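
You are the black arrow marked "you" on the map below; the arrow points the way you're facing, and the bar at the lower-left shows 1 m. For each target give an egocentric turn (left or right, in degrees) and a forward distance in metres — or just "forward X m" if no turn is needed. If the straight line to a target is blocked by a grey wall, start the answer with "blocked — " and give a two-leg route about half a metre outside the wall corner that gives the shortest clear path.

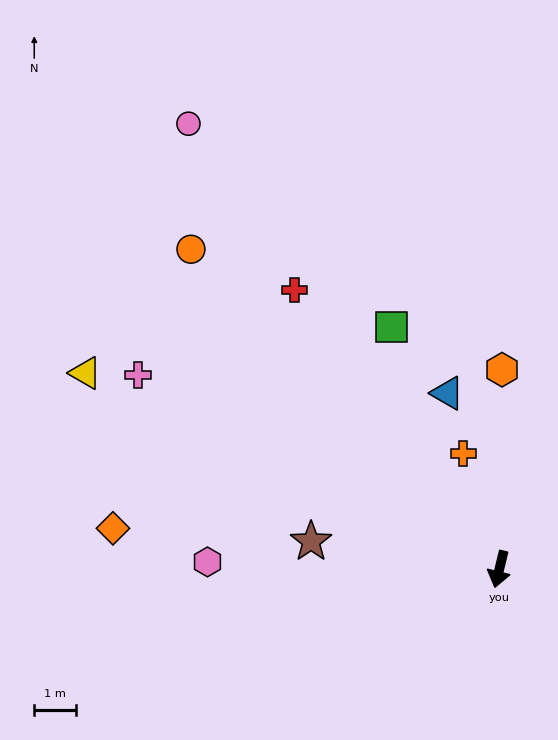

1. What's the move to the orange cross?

turn right 149°, forward 2.9 m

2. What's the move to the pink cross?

turn right 105°, forward 9.8 m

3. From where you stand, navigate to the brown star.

turn right 85°, forward 4.5 m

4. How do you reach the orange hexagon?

turn right 167°, forward 4.8 m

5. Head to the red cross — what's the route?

turn right 130°, forward 8.3 m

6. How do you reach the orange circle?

turn right 122°, forward 10.6 m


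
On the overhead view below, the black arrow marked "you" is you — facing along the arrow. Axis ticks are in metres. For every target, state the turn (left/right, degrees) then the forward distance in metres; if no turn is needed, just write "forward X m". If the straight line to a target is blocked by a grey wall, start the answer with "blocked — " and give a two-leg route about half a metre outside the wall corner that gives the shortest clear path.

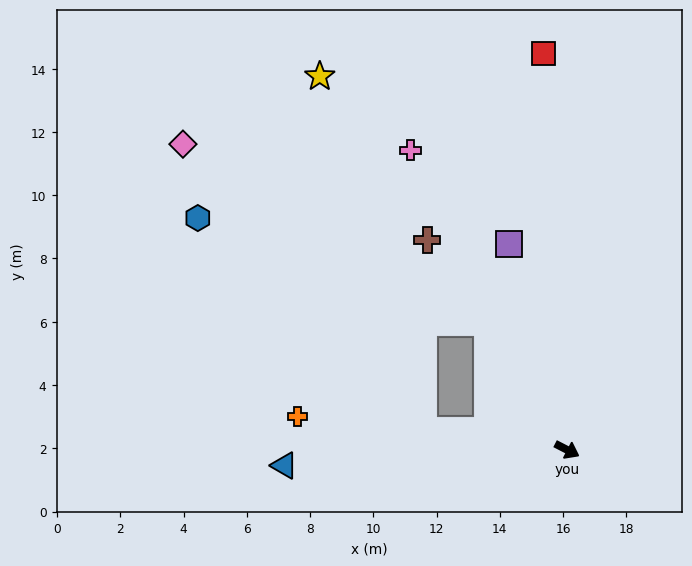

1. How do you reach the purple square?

turn left 133°, forward 6.8 m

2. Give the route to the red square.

turn left 121°, forward 12.6 m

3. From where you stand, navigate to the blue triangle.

turn right 150°, forward 9.0 m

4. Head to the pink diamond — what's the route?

blocked — turn left 150°, forward 4.7 m, then turn left 27°, forward 11.2 m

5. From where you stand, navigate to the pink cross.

turn left 145°, forward 10.7 m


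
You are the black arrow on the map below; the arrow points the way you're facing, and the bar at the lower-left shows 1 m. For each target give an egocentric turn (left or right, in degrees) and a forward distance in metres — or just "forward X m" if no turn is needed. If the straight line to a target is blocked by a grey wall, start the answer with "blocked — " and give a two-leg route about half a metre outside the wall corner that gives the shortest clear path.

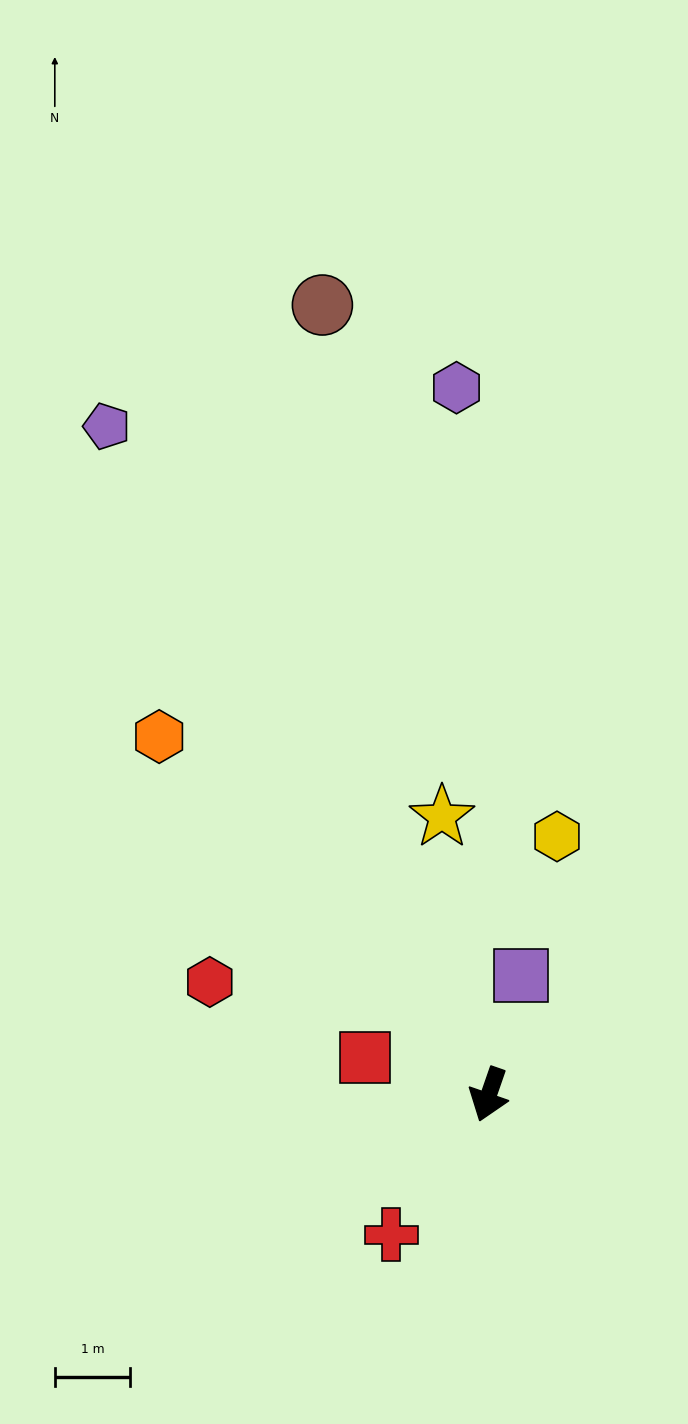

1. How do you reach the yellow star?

turn right 151°, forward 3.8 m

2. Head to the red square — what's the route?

turn right 88°, forward 1.7 m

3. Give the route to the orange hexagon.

turn right 118°, forward 6.5 m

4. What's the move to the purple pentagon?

turn right 131°, forward 10.3 m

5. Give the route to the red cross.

turn right 16°, forward 2.3 m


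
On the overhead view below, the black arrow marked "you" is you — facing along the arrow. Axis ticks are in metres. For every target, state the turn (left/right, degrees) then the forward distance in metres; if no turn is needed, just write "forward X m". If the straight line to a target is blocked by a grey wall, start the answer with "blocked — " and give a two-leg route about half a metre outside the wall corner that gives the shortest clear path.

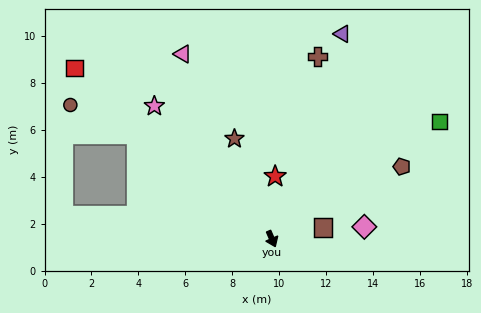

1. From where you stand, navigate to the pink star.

turn right 162°, forward 7.6 m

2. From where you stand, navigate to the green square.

turn left 102°, forward 8.7 m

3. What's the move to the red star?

turn left 154°, forward 2.7 m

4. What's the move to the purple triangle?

turn left 138°, forward 9.2 m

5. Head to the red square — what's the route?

turn right 154°, forward 11.1 m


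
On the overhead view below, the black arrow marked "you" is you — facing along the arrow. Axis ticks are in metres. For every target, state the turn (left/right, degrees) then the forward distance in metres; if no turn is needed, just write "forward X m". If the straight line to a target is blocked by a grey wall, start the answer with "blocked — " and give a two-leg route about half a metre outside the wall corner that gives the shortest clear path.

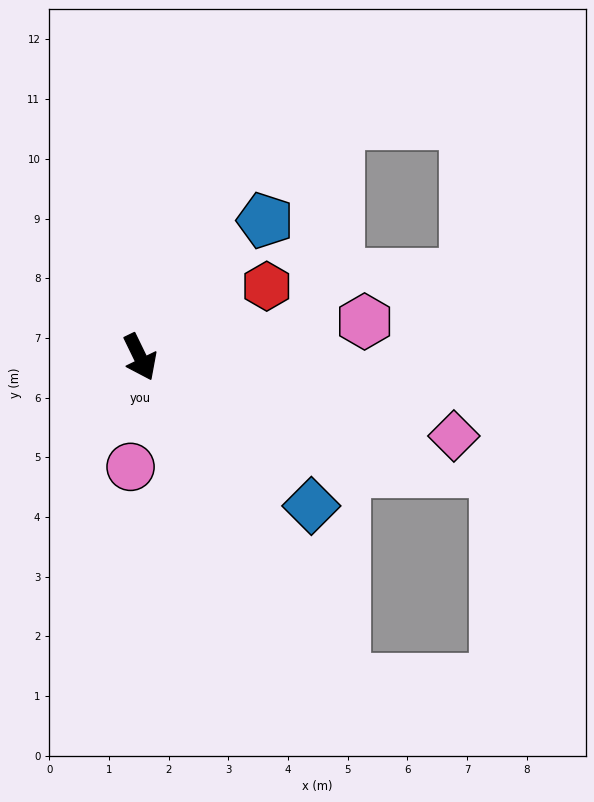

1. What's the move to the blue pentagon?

turn left 112°, forward 3.1 m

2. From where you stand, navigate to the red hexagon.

turn left 93°, forward 2.4 m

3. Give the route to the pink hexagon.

turn left 73°, forward 3.8 m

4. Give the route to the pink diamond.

turn left 50°, forward 5.4 m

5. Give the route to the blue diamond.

turn left 23°, forward 3.8 m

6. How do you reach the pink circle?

turn right 31°, forward 1.8 m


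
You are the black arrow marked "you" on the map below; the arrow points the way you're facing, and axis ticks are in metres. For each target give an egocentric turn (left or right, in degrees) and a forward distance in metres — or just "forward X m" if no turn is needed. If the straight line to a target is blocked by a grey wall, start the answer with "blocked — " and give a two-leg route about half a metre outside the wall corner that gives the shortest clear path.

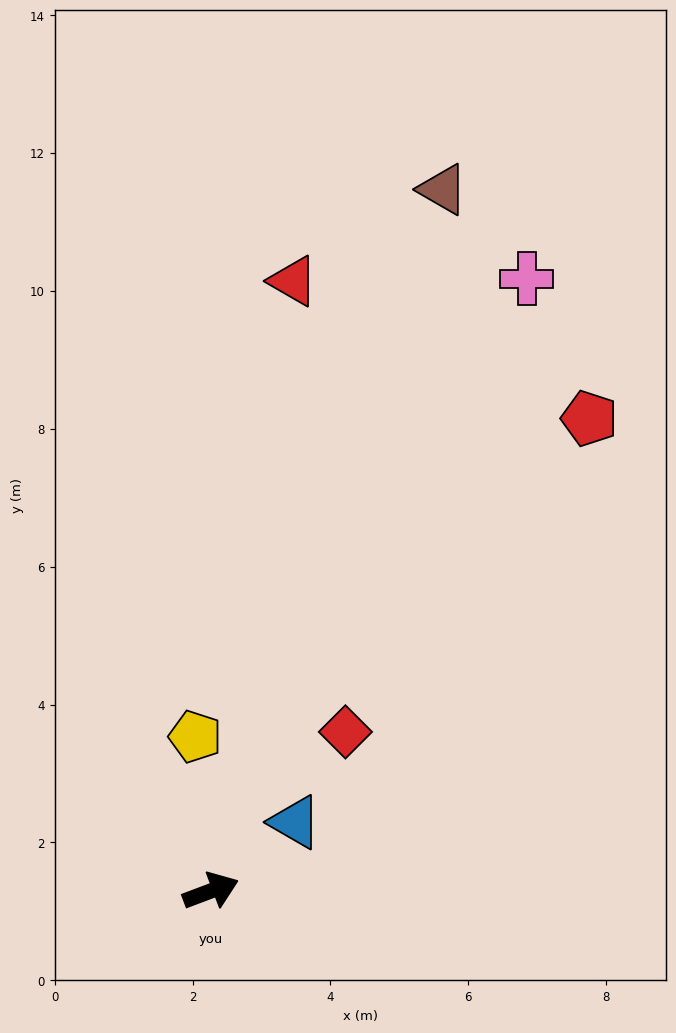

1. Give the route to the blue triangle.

turn left 19°, forward 1.6 m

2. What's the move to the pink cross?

turn left 42°, forward 10.0 m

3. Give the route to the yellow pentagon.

turn left 75°, forward 2.3 m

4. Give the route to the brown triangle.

turn left 51°, forward 10.7 m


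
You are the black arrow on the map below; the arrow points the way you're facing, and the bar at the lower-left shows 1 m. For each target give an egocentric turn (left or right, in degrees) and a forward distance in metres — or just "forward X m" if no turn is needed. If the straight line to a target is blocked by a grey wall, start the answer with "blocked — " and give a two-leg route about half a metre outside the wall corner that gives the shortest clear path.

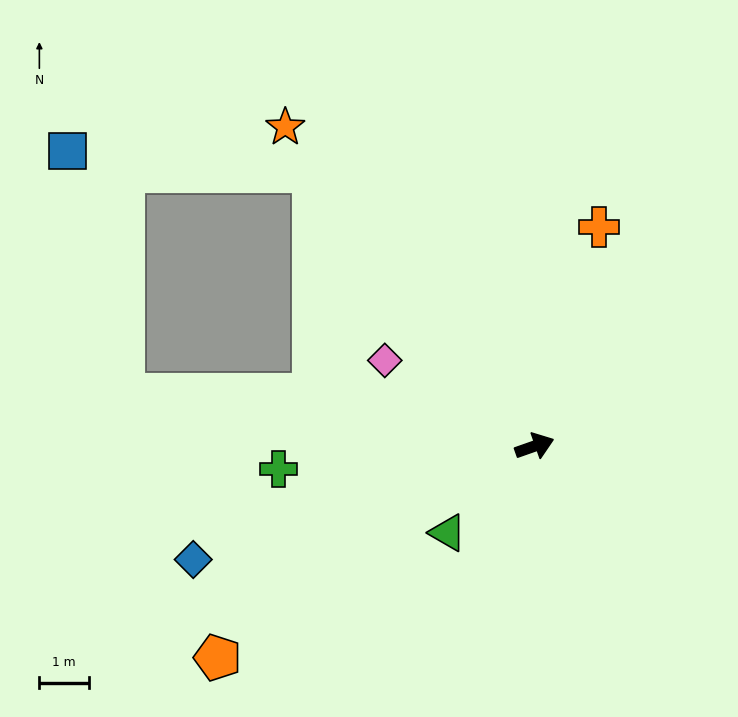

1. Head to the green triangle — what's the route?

turn right 154°, forward 2.5 m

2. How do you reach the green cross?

turn left 166°, forward 5.2 m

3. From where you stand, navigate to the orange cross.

turn left 54°, forward 4.6 m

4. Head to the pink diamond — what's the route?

turn left 131°, forward 3.5 m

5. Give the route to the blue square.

blocked — turn left 110°, forward 7.1 m, then turn left 46°, forward 5.0 m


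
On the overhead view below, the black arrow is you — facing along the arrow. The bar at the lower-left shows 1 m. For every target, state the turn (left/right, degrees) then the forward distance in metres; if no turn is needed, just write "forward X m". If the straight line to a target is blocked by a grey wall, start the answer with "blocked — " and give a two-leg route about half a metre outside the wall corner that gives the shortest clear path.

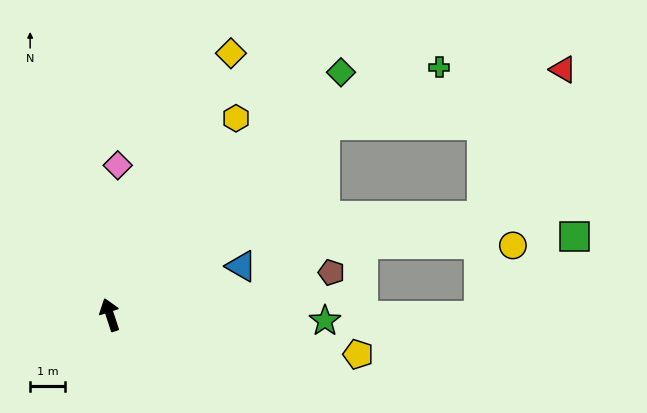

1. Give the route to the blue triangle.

turn right 88°, forward 4.0 m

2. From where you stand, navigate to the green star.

turn right 110°, forward 6.1 m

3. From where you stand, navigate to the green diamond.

turn right 62°, forward 9.5 m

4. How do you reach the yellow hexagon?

turn right 51°, forward 6.6 m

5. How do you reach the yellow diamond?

turn right 43°, forward 8.2 m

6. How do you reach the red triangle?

blocked — turn right 67°, forward 8.2 m, then turn right 28°, forward 6.9 m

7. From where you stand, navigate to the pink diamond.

turn right 21°, forward 4.3 m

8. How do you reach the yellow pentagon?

turn right 117°, forward 7.1 m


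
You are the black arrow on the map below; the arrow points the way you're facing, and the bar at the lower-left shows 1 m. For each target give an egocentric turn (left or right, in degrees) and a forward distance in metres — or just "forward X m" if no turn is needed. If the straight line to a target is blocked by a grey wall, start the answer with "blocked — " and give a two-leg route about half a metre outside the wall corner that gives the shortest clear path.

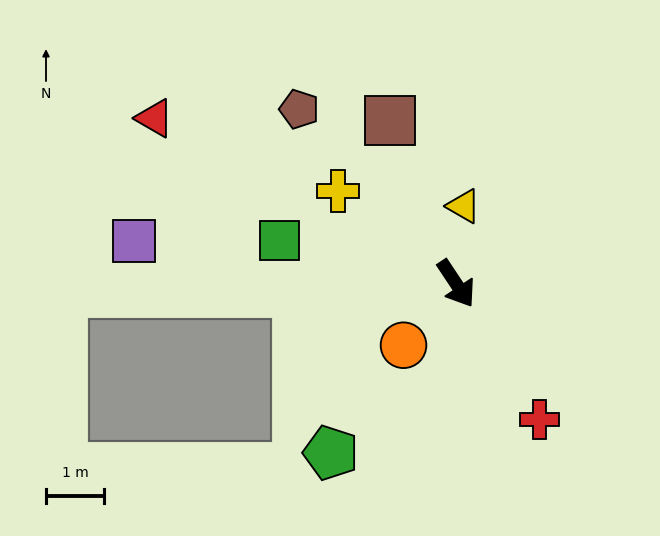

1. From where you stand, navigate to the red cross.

turn right 2°, forward 2.7 m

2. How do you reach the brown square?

turn left 168°, forward 3.0 m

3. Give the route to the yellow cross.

turn right 162°, forward 2.6 m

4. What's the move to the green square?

turn right 137°, forward 3.1 m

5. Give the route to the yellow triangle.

turn left 141°, forward 1.3 m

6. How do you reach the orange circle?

turn right 74°, forward 1.4 m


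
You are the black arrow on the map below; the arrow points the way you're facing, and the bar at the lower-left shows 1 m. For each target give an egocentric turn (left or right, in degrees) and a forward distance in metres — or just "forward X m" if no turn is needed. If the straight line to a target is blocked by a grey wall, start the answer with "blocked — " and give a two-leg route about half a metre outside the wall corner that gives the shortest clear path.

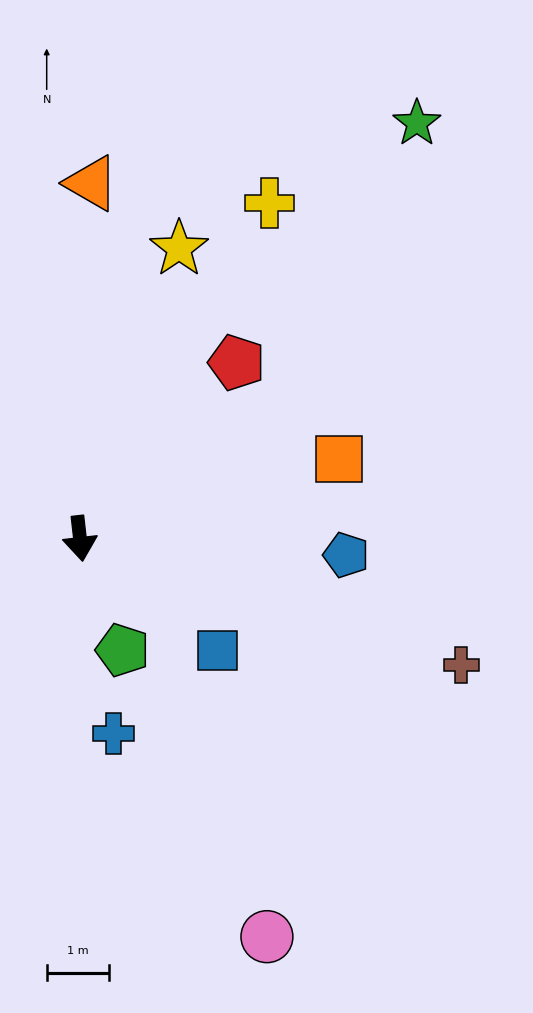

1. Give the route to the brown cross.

turn left 65°, forward 6.4 m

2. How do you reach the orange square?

turn left 101°, forward 4.3 m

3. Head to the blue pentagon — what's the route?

turn left 80°, forward 4.2 m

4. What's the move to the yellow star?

turn left 155°, forward 4.9 m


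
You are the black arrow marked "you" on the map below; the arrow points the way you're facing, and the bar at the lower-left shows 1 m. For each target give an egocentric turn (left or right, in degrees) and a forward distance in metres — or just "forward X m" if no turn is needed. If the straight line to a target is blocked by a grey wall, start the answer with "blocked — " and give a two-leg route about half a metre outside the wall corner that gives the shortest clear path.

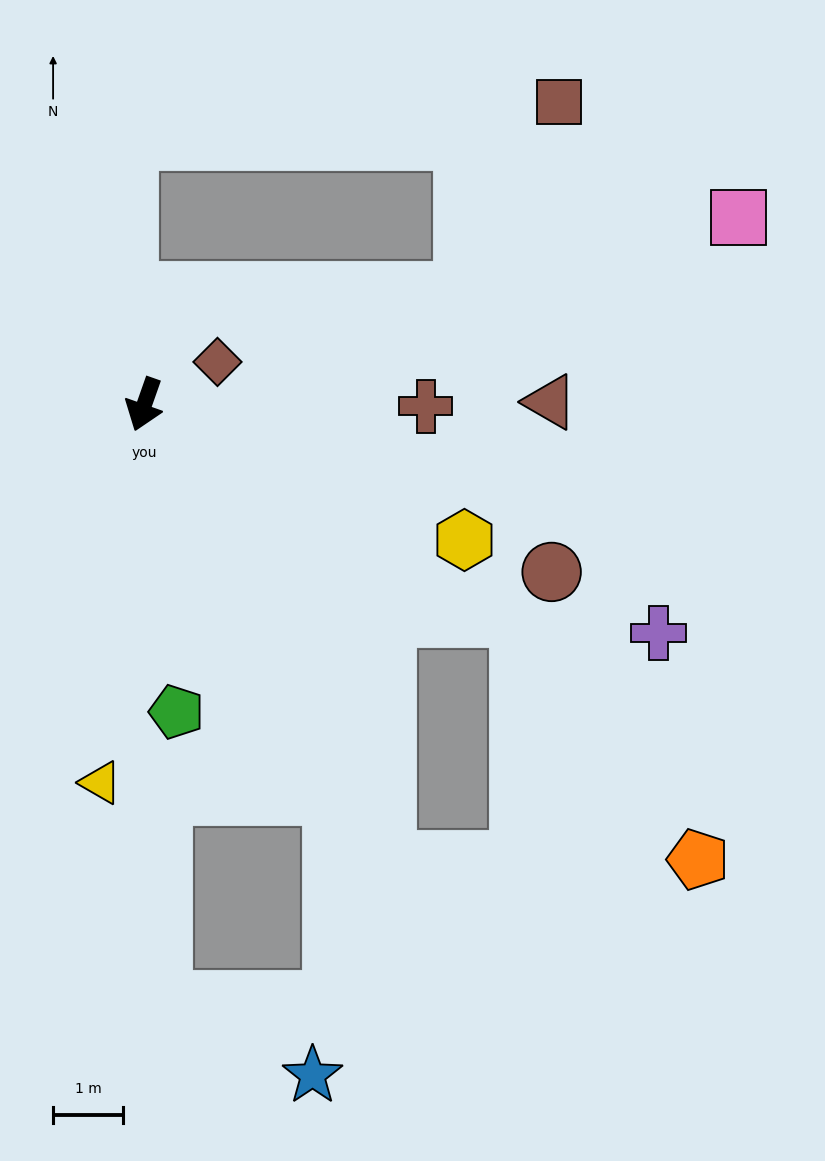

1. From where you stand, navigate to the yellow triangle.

turn left 13°, forward 5.4 m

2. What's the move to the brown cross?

turn left 109°, forward 4.0 m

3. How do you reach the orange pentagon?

blocked — turn left 47°, forward 7.4 m, then turn left 63°, forward 4.5 m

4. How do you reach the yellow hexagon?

turn left 86°, forward 5.0 m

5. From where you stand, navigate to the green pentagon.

turn left 25°, forward 4.4 m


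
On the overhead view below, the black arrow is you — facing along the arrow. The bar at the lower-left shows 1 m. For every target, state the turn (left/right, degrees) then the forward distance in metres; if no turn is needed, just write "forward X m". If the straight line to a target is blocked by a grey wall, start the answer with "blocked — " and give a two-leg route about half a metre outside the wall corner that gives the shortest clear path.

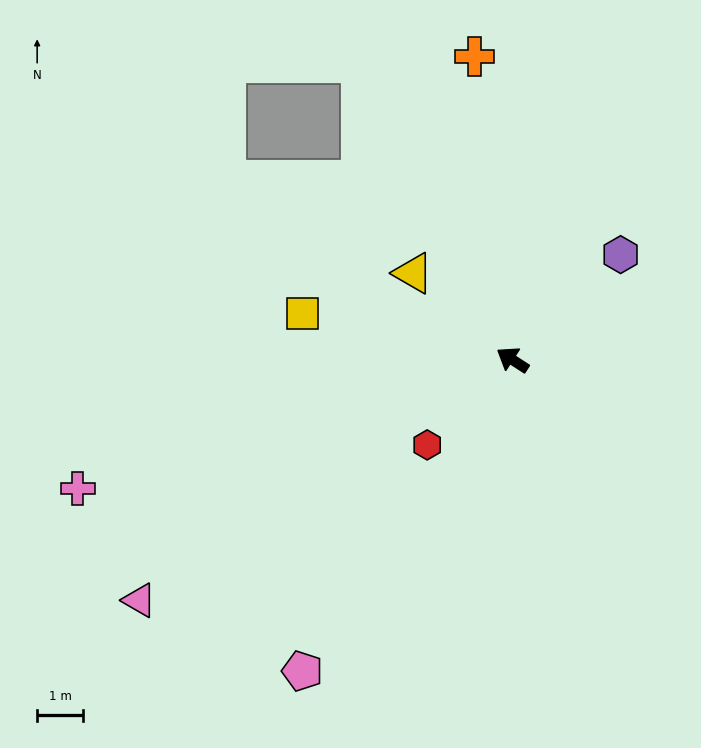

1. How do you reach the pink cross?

turn left 49°, forward 9.8 m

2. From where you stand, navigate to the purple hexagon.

turn right 103°, forward 3.3 m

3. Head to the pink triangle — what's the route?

turn left 66°, forward 9.6 m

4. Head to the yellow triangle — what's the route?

turn right 8°, forward 2.9 m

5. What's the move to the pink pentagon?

turn left 89°, forward 8.1 m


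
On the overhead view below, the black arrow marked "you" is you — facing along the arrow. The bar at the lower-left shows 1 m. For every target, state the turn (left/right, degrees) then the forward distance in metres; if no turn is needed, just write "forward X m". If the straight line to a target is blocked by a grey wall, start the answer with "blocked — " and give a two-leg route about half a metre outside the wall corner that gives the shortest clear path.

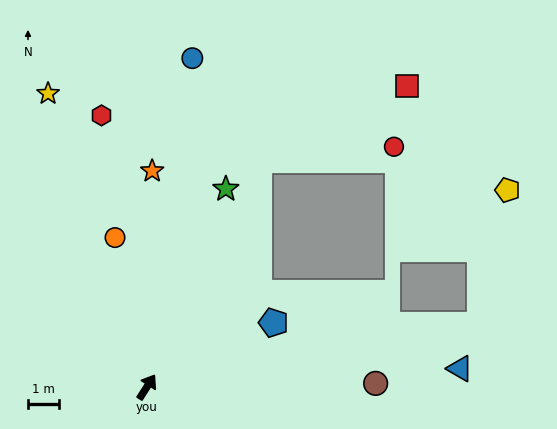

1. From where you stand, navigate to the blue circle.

turn left 25°, forward 10.8 m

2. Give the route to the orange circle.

turn left 45°, forward 5.0 m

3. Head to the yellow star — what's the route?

turn left 51°, forward 10.1 m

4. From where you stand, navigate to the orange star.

turn left 31°, forward 7.0 m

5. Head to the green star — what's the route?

turn left 11°, forward 6.9 m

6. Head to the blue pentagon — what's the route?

turn right 30°, forward 4.6 m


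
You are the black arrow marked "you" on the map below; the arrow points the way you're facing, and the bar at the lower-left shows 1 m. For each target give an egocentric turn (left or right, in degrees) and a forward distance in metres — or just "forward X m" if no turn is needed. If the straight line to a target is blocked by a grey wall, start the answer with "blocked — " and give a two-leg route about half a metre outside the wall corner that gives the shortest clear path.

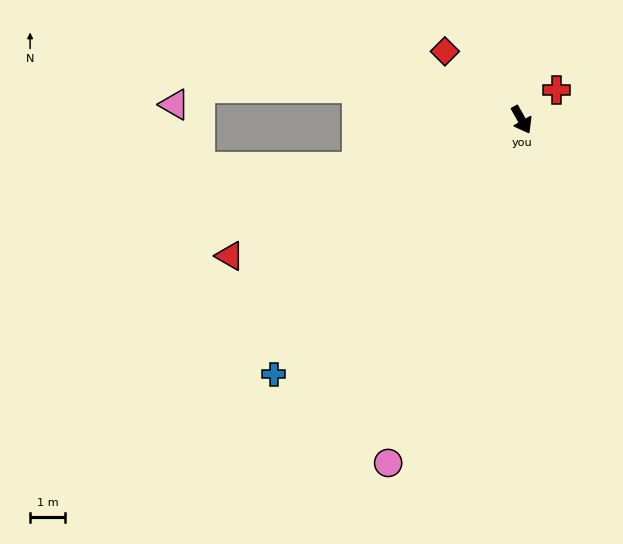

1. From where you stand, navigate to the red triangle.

turn right 94°, forward 9.2 m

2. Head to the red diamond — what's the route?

turn right 161°, forward 2.9 m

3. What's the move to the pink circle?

turn right 51°, forward 10.5 m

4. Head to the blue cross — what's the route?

turn right 74°, forward 10.1 m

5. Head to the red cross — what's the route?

turn left 101°, forward 1.3 m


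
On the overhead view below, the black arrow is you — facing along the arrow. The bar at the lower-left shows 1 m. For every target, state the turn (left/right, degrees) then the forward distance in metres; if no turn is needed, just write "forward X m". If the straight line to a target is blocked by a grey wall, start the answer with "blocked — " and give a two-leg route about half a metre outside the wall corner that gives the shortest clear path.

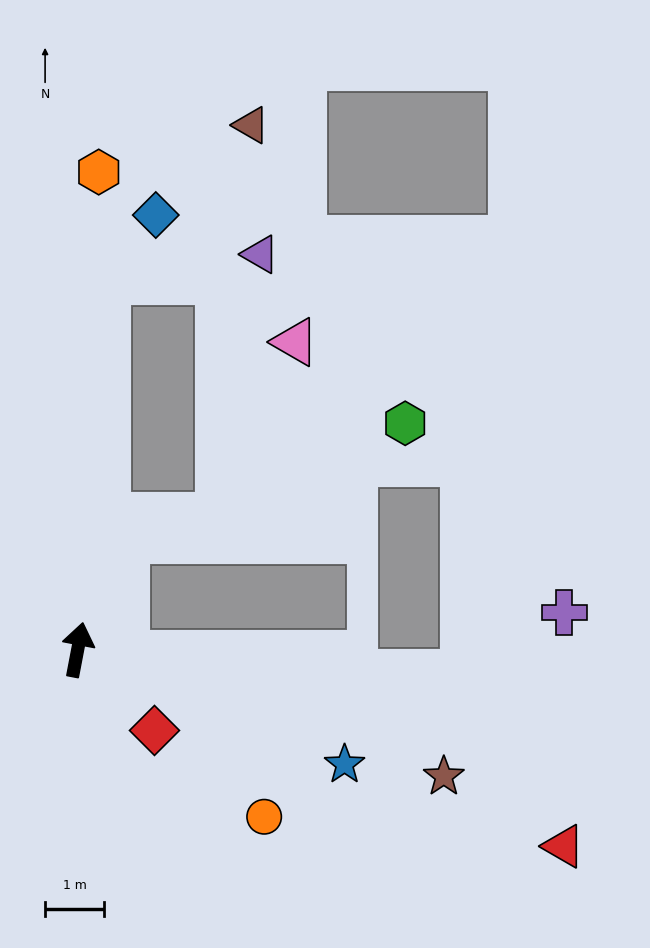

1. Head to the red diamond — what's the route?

turn right 126°, forward 1.9 m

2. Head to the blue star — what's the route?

turn right 102°, forward 4.9 m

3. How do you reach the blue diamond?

blocked — turn left 7°, forward 6.3 m, then turn right 34°, forward 1.4 m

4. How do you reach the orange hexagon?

turn left 8°, forward 8.1 m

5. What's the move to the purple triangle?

blocked — turn left 7°, forward 6.3 m, then turn right 77°, forward 2.7 m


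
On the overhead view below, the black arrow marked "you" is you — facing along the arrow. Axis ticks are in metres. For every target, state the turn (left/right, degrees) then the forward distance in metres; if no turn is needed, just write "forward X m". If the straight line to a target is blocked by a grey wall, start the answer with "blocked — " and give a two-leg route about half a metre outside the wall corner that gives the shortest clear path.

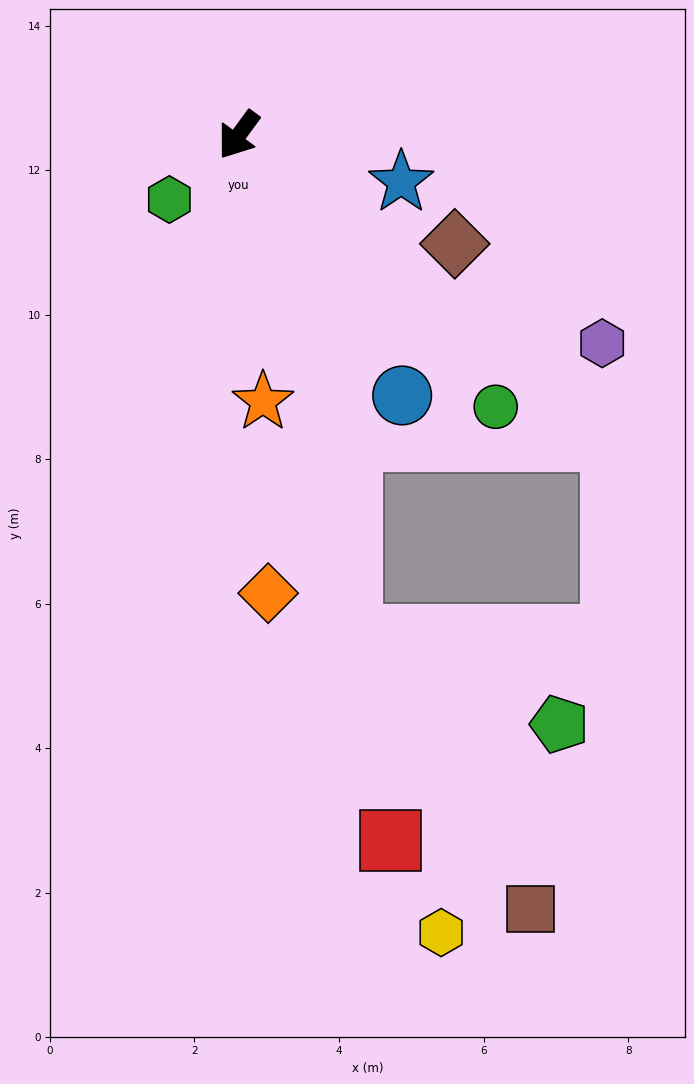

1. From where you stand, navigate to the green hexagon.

turn right 11°, forward 1.3 m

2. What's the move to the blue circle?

turn left 68°, forward 4.3 m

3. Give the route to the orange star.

turn left 41°, forward 3.7 m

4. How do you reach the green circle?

turn left 80°, forward 5.2 m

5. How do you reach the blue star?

turn left 110°, forward 2.3 m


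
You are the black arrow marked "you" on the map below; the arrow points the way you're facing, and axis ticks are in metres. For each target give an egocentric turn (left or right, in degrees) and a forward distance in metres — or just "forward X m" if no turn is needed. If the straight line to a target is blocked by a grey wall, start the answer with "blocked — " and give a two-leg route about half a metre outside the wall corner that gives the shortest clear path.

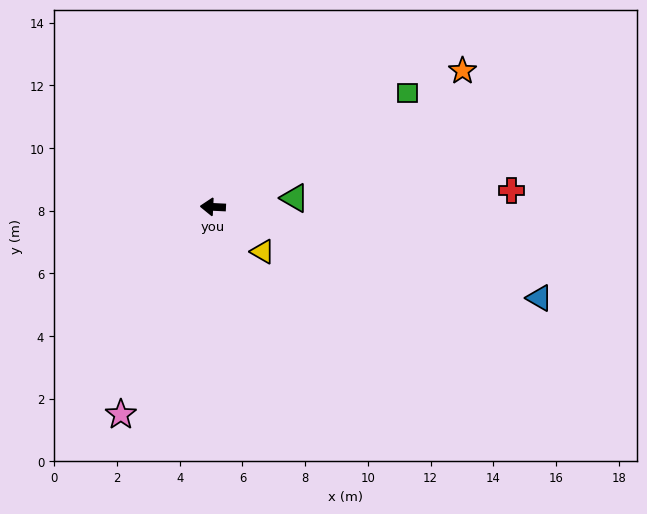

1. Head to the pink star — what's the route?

turn left 69°, forward 7.2 m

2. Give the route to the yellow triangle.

turn left 141°, forward 2.1 m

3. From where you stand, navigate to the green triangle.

turn right 171°, forward 2.6 m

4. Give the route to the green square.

turn right 147°, forward 7.2 m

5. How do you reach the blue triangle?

turn left 167°, forward 10.8 m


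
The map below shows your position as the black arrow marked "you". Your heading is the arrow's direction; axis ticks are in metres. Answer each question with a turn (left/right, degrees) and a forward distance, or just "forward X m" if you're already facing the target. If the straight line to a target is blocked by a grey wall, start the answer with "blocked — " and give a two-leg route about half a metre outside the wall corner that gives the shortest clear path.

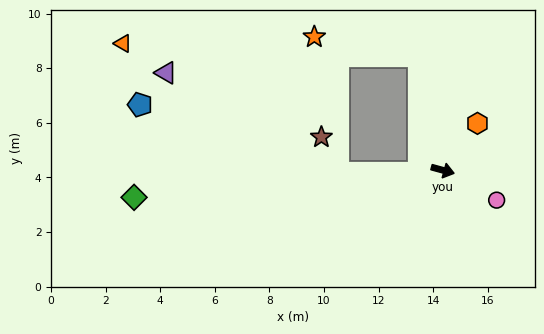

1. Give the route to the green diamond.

turn right 160°, forward 11.3 m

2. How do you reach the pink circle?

turn right 14°, forward 2.3 m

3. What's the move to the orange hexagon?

turn left 69°, forward 2.1 m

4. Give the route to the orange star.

blocked — turn left 117°, forward 4.3 m, then turn left 68°, forward 3.9 m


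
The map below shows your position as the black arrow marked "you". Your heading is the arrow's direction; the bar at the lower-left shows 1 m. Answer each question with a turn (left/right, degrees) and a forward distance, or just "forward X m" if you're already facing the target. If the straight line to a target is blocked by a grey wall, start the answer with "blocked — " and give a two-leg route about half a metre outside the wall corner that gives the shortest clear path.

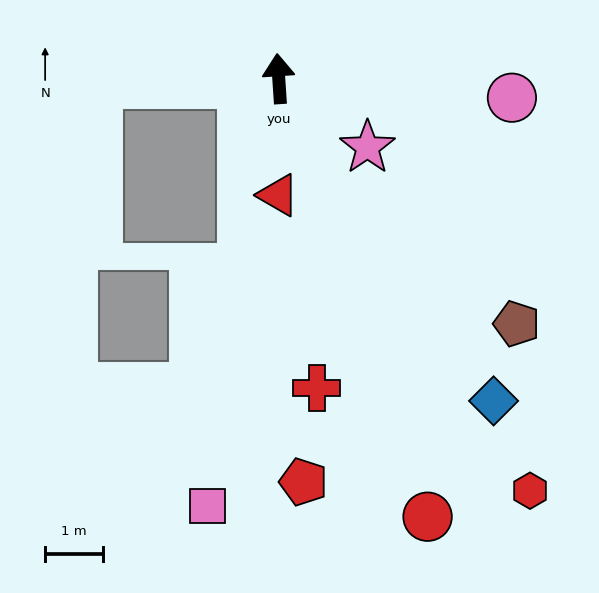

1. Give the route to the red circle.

turn right 165°, forward 8.1 m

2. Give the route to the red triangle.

turn left 176°, forward 2.0 m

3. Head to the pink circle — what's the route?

turn right 99°, forward 4.1 m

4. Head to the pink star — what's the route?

turn right 132°, forward 2.0 m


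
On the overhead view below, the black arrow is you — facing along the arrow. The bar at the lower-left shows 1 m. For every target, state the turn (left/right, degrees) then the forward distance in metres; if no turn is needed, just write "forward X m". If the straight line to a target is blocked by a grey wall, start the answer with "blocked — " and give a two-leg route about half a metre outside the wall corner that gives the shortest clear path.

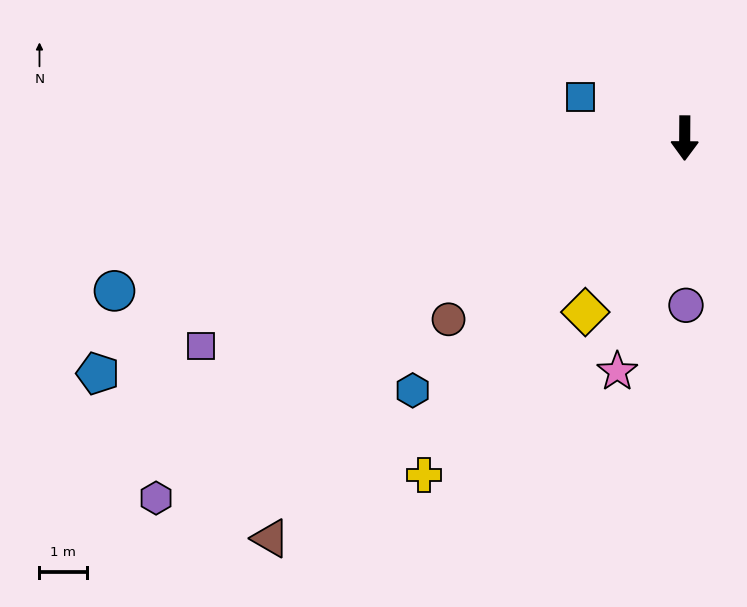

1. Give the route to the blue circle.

turn right 75°, forward 12.3 m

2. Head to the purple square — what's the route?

turn right 66°, forward 11.0 m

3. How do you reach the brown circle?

turn right 52°, forward 6.2 m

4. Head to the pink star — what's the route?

turn right 16°, forward 5.1 m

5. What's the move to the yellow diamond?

turn right 29°, forward 4.2 m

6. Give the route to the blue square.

turn right 111°, forward 2.3 m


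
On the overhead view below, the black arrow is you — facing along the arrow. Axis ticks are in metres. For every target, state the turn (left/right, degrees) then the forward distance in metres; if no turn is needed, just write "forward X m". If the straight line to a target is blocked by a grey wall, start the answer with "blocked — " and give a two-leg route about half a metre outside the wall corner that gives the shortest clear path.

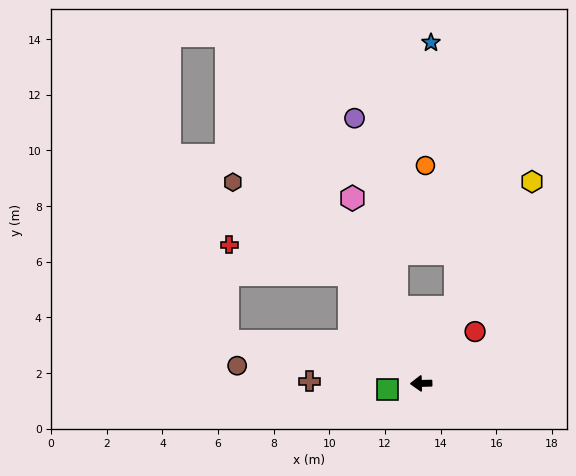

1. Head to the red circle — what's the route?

turn right 137°, forward 2.7 m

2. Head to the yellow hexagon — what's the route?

turn right 120°, forward 8.3 m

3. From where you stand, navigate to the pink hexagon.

turn right 71°, forward 7.1 m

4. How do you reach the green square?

turn left 9°, forward 1.2 m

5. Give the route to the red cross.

blocked — turn right 58°, forward 4.7 m, then turn left 43°, forward 4.5 m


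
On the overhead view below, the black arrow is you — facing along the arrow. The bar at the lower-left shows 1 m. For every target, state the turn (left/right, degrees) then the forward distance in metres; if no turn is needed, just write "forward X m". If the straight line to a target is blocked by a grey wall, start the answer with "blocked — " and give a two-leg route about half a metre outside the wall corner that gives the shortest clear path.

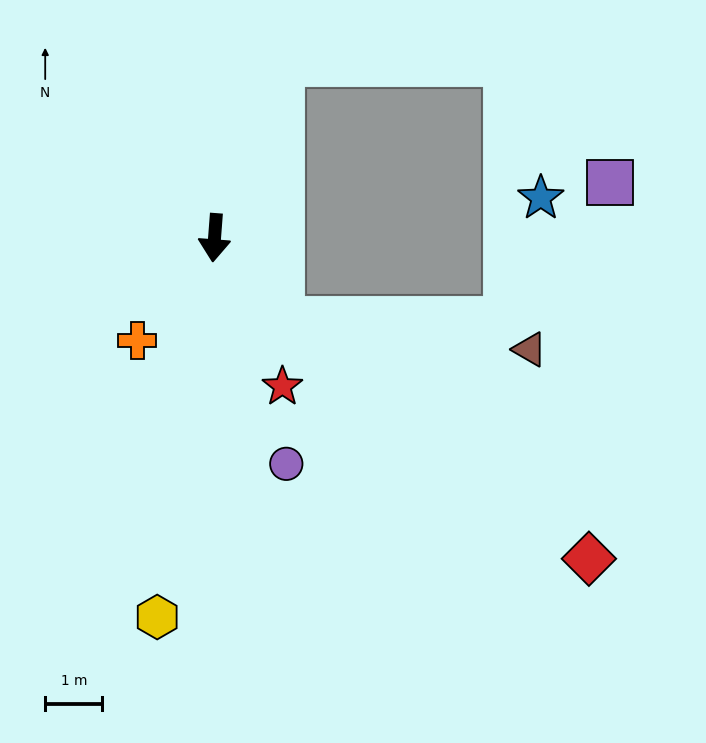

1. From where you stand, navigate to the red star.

turn left 29°, forward 2.9 m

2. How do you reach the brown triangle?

blocked — turn left 43°, forward 1.9 m, then turn left 45°, forward 4.4 m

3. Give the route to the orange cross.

turn right 33°, forward 2.2 m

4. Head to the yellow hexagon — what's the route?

turn right 4°, forward 6.7 m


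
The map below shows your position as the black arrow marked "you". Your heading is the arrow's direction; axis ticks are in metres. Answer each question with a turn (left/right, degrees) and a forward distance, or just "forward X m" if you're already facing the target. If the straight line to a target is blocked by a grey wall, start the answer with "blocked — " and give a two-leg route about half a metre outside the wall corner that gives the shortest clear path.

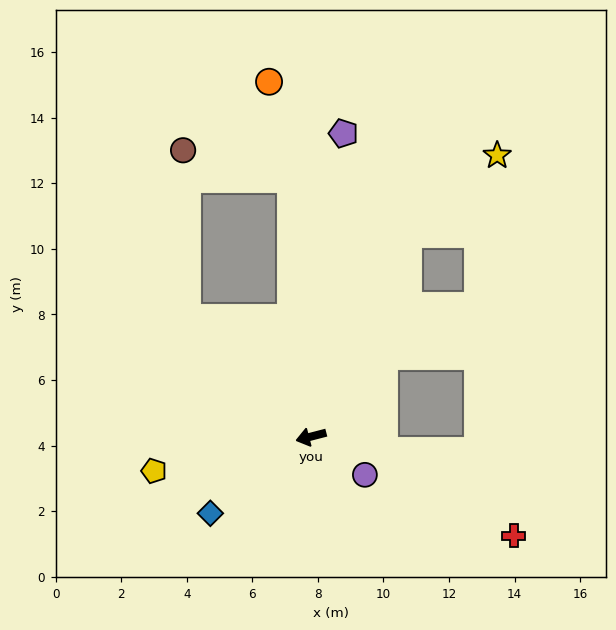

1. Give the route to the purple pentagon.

turn right 111°, forward 9.3 m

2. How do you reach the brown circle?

blocked — turn right 58°, forward 5.2 m, then turn right 45°, forward 5.1 m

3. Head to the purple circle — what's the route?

turn left 130°, forward 2.0 m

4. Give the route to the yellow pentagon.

turn right 2°, forward 4.9 m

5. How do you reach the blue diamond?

turn left 23°, forward 3.9 m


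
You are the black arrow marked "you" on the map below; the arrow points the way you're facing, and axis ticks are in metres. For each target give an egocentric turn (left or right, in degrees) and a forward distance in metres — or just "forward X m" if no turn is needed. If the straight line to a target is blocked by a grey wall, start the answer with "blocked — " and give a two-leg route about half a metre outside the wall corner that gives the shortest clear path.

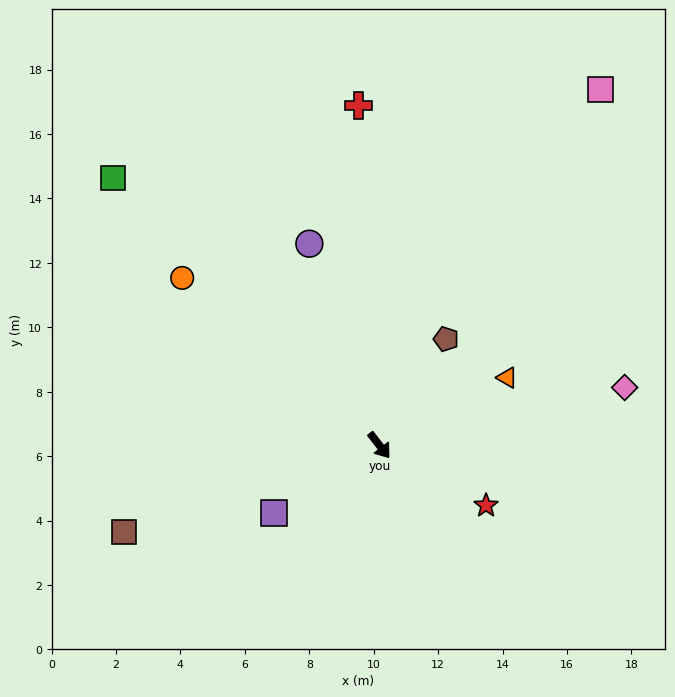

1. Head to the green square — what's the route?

turn right 173°, forward 11.7 m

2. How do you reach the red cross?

turn left 146°, forward 10.6 m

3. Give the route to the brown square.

turn right 109°, forward 8.4 m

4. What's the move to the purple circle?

turn left 161°, forward 6.6 m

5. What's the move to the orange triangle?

turn left 80°, forward 4.5 m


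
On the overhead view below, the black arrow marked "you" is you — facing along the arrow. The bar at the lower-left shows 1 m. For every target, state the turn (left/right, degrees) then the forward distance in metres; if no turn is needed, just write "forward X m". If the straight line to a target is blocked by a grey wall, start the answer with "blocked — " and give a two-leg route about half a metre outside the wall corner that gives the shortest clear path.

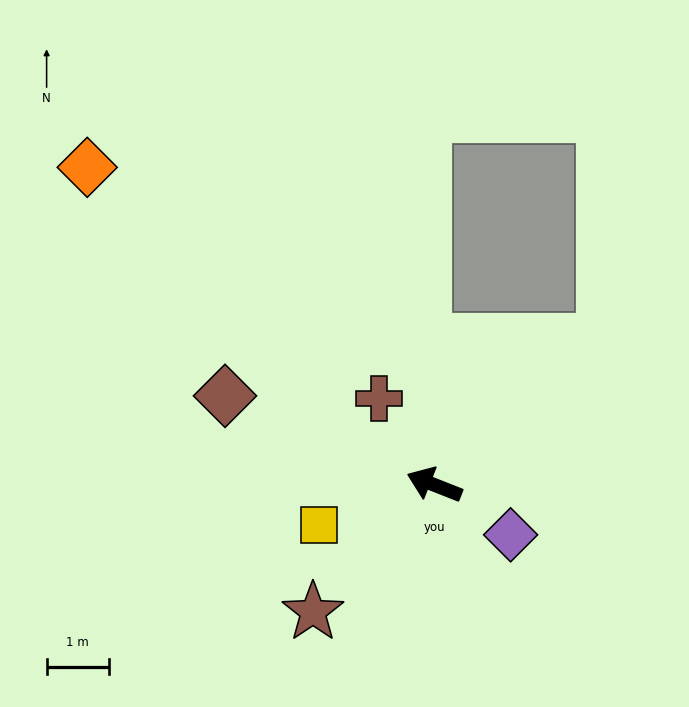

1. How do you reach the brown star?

turn left 68°, forward 2.8 m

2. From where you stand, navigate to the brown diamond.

forward 3.7 m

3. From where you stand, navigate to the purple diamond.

turn left 168°, forward 1.5 m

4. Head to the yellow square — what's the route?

turn left 41°, forward 2.0 m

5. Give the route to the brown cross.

turn right 36°, forward 1.7 m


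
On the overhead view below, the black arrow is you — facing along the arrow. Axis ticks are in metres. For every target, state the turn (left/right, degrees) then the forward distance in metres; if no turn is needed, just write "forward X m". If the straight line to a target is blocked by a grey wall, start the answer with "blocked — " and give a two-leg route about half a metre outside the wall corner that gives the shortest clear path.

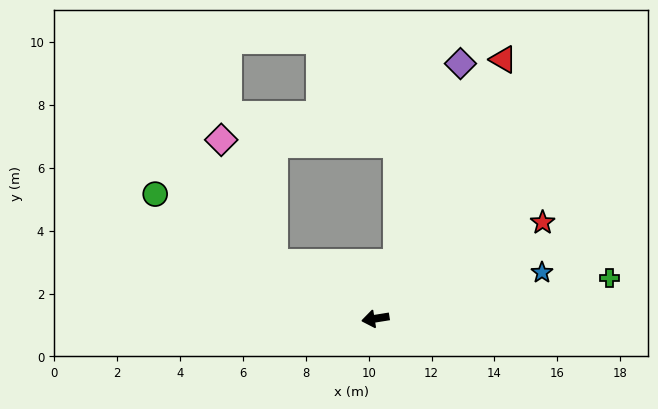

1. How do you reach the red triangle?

turn right 125°, forward 9.2 m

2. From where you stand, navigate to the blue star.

turn right 174°, forward 5.5 m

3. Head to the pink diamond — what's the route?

blocked — turn right 38°, forward 3.7 m, then turn right 37°, forward 4.3 m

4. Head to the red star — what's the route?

turn right 159°, forward 6.1 m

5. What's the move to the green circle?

turn right 39°, forward 8.0 m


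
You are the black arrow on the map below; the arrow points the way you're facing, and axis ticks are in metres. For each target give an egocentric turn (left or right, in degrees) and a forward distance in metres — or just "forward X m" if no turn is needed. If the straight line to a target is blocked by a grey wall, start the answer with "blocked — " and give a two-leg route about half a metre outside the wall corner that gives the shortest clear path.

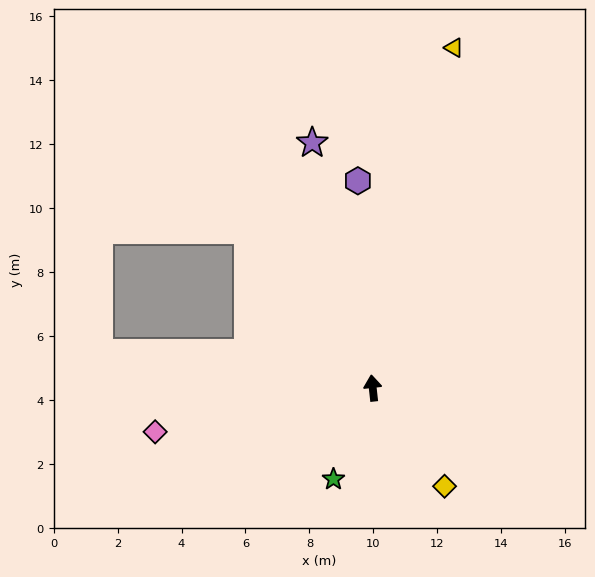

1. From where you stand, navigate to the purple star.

turn left 8°, forward 7.9 m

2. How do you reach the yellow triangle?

turn right 20°, forward 10.9 m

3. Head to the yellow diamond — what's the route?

turn right 150°, forward 3.8 m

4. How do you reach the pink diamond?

turn left 95°, forward 6.9 m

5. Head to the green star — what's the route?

turn left 150°, forward 3.1 m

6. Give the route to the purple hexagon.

turn right 2°, forward 6.5 m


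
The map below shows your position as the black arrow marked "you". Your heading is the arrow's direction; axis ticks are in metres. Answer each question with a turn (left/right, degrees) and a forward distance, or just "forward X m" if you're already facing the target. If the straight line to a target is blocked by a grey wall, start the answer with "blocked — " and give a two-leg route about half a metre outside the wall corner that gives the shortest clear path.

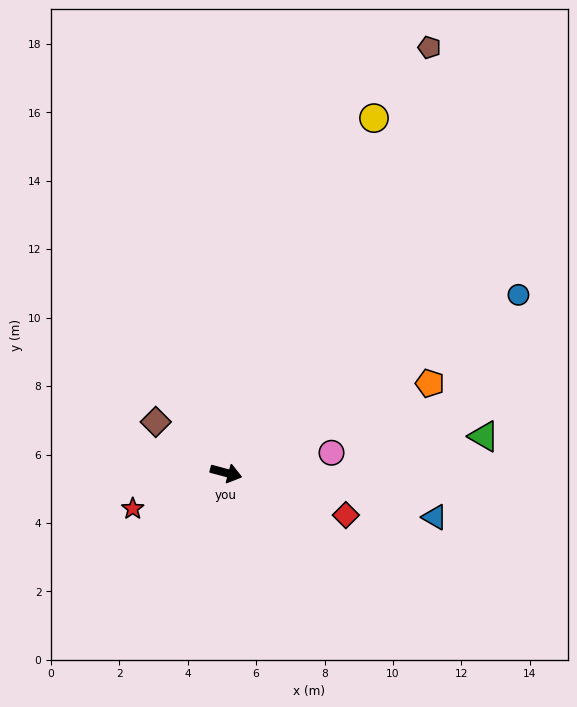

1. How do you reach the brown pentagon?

turn left 79°, forward 13.8 m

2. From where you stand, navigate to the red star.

turn right 144°, forward 2.9 m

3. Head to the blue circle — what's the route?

turn left 46°, forward 10.0 m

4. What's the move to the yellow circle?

turn left 82°, forward 11.2 m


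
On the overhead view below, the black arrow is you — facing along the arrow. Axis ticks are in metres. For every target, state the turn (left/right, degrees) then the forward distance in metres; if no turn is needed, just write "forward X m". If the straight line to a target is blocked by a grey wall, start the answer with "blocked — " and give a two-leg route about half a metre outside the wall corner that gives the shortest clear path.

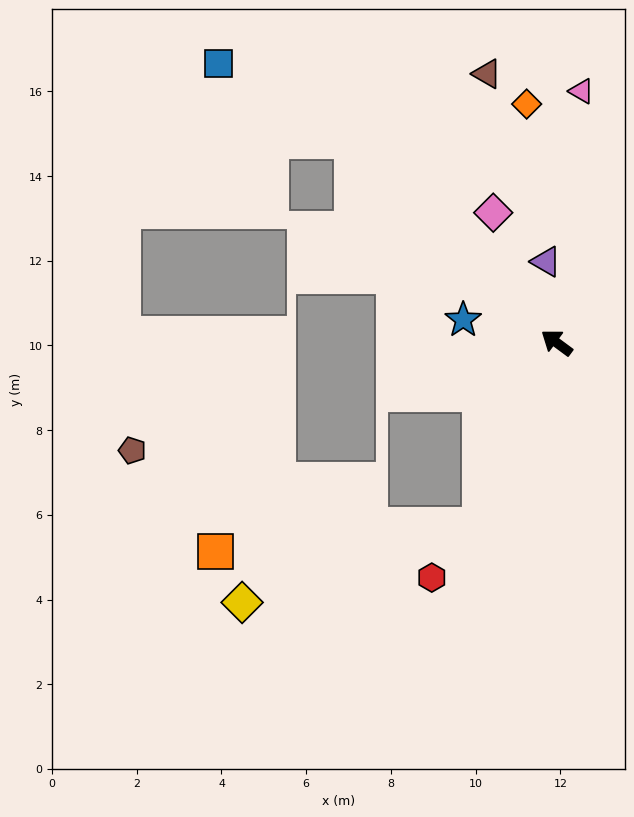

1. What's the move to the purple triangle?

turn right 46°, forward 1.9 m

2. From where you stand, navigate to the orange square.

blocked — turn left 104°, forward 4.7 m, then turn right 62°, forward 6.3 m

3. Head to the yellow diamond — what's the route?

blocked — turn left 104°, forward 4.7 m, then turn right 49°, forward 5.9 m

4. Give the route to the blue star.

turn left 23°, forward 2.3 m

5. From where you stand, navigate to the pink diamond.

turn right 28°, forward 3.4 m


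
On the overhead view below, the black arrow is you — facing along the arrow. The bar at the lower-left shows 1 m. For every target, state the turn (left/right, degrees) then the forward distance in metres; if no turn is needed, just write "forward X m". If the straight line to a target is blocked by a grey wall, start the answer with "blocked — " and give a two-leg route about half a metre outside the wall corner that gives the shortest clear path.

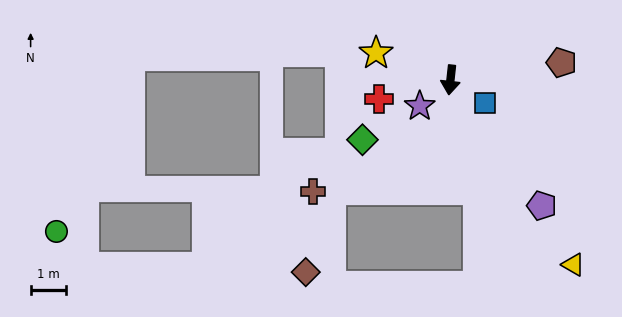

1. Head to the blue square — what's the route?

turn left 63°, forward 1.2 m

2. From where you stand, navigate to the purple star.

turn right 43°, forward 1.1 m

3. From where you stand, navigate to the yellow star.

turn right 104°, forward 2.2 m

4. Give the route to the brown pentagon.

turn left 105°, forward 3.2 m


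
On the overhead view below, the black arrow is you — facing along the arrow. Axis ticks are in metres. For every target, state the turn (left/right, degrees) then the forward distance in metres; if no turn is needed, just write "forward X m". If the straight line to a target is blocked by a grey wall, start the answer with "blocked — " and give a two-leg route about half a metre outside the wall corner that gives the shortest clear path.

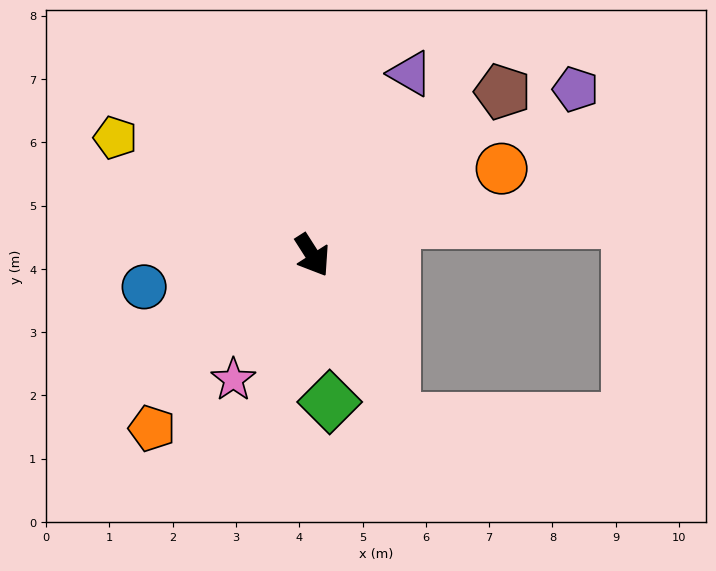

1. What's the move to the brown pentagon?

turn left 98°, forward 4.0 m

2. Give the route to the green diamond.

turn right 26°, forward 2.3 m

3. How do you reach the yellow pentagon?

turn right 153°, forward 3.6 m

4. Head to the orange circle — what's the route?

turn left 82°, forward 3.3 m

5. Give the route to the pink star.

turn right 65°, forward 2.3 m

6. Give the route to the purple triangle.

turn left 119°, forward 3.3 m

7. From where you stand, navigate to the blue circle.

turn right 112°, forward 2.7 m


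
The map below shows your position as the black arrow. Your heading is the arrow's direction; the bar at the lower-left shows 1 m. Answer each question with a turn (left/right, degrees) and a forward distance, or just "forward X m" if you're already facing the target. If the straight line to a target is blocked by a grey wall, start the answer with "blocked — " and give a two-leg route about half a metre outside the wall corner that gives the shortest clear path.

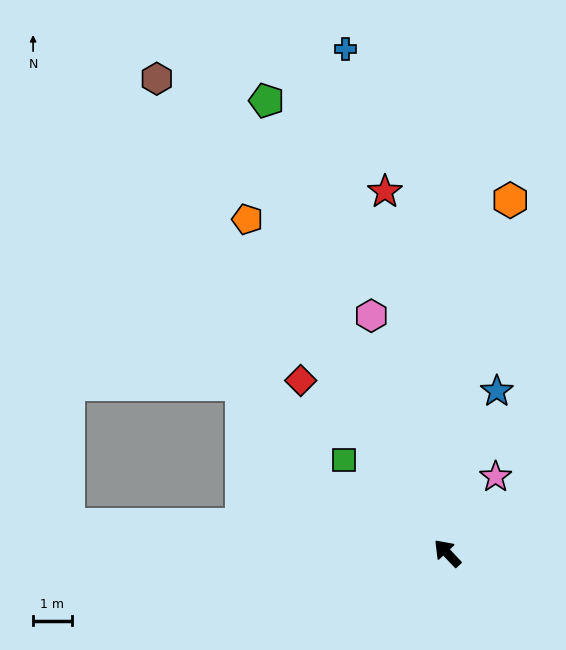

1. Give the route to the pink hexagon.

turn right 26°, forward 6.5 m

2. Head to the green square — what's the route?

turn left 5°, forward 3.6 m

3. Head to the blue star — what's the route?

turn right 60°, forward 4.4 m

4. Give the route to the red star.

turn right 34°, forward 9.5 m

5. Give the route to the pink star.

turn right 76°, forward 2.3 m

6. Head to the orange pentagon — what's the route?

turn right 12°, forward 10.1 m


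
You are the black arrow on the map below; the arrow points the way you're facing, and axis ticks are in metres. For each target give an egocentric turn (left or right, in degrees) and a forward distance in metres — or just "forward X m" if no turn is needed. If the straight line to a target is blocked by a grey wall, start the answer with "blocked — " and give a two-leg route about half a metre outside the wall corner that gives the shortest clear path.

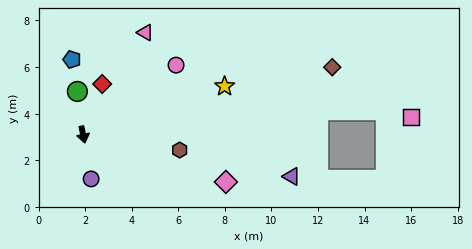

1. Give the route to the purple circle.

forward 1.9 m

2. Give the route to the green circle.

turn left 176°, forward 1.9 m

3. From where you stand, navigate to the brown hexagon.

turn left 69°, forward 4.2 m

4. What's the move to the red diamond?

turn left 148°, forward 2.3 m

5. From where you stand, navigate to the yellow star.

turn left 97°, forward 6.4 m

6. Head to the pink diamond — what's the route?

turn left 60°, forward 6.5 m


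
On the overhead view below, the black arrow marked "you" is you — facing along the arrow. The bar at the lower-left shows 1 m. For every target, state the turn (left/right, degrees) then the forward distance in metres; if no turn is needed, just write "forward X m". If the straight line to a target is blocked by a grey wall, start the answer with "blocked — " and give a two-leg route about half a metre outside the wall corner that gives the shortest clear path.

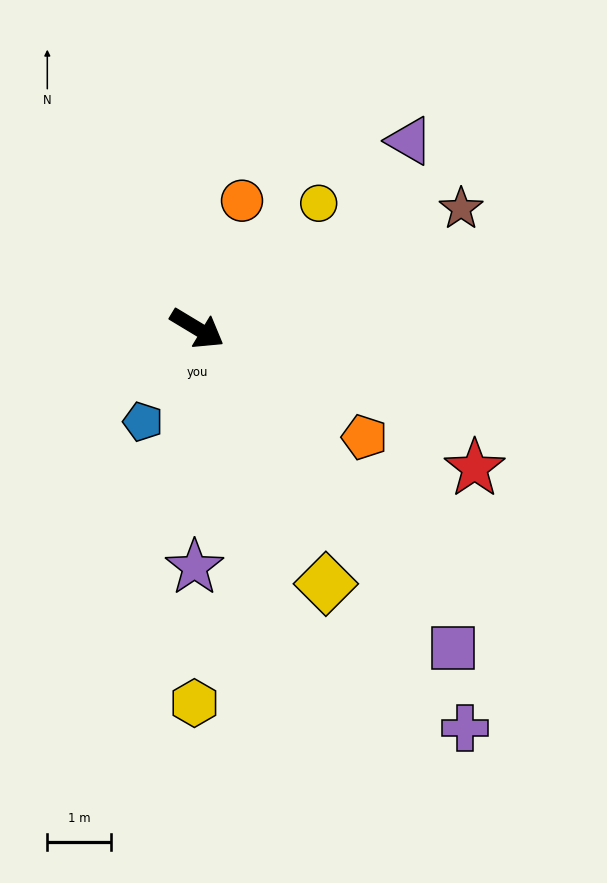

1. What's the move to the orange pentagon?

forward 3.2 m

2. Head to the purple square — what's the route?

turn right 20°, forward 6.5 m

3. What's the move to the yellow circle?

turn left 77°, forward 2.8 m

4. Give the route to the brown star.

turn left 56°, forward 4.6 m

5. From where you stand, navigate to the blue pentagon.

turn right 89°, forward 1.7 m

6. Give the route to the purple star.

turn right 60°, forward 3.8 m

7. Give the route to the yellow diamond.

turn right 32°, forward 4.5 m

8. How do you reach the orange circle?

turn left 102°, forward 2.1 m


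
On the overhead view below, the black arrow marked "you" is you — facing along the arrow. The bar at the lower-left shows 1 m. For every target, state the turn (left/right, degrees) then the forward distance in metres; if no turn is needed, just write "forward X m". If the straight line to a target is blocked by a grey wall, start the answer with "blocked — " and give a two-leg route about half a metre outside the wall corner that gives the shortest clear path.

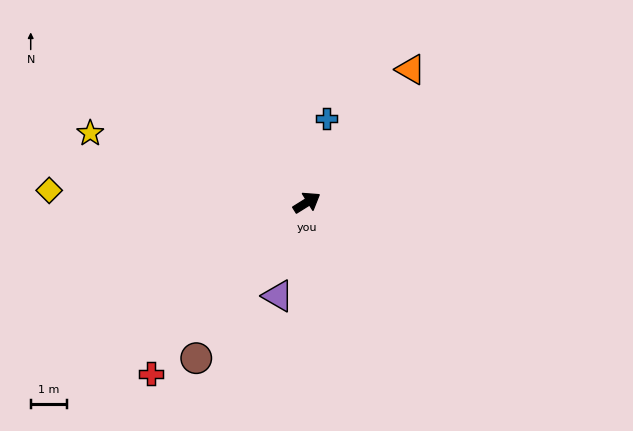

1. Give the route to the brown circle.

turn right 157°, forward 5.3 m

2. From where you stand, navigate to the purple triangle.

turn right 139°, forward 2.7 m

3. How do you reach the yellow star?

turn left 130°, forward 6.3 m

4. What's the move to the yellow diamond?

turn left 145°, forward 7.1 m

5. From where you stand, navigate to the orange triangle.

turn left 20°, forward 4.6 m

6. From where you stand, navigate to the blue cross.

turn left 45°, forward 2.4 m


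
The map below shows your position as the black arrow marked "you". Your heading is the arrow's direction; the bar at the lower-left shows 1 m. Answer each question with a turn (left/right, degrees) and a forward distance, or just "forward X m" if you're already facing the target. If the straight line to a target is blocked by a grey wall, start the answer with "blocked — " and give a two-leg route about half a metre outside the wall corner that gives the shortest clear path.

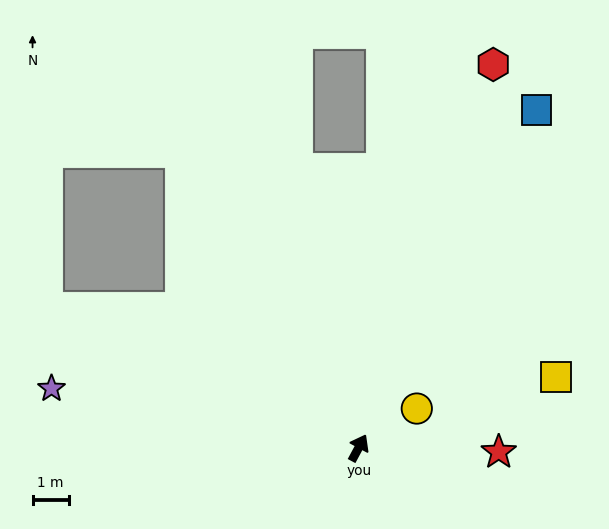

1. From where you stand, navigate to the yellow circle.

turn right 28°, forward 1.9 m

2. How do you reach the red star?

turn right 63°, forward 3.9 m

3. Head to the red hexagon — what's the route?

turn left 9°, forward 11.3 m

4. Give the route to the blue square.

forward 10.6 m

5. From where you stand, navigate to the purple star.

turn left 107°, forward 8.7 m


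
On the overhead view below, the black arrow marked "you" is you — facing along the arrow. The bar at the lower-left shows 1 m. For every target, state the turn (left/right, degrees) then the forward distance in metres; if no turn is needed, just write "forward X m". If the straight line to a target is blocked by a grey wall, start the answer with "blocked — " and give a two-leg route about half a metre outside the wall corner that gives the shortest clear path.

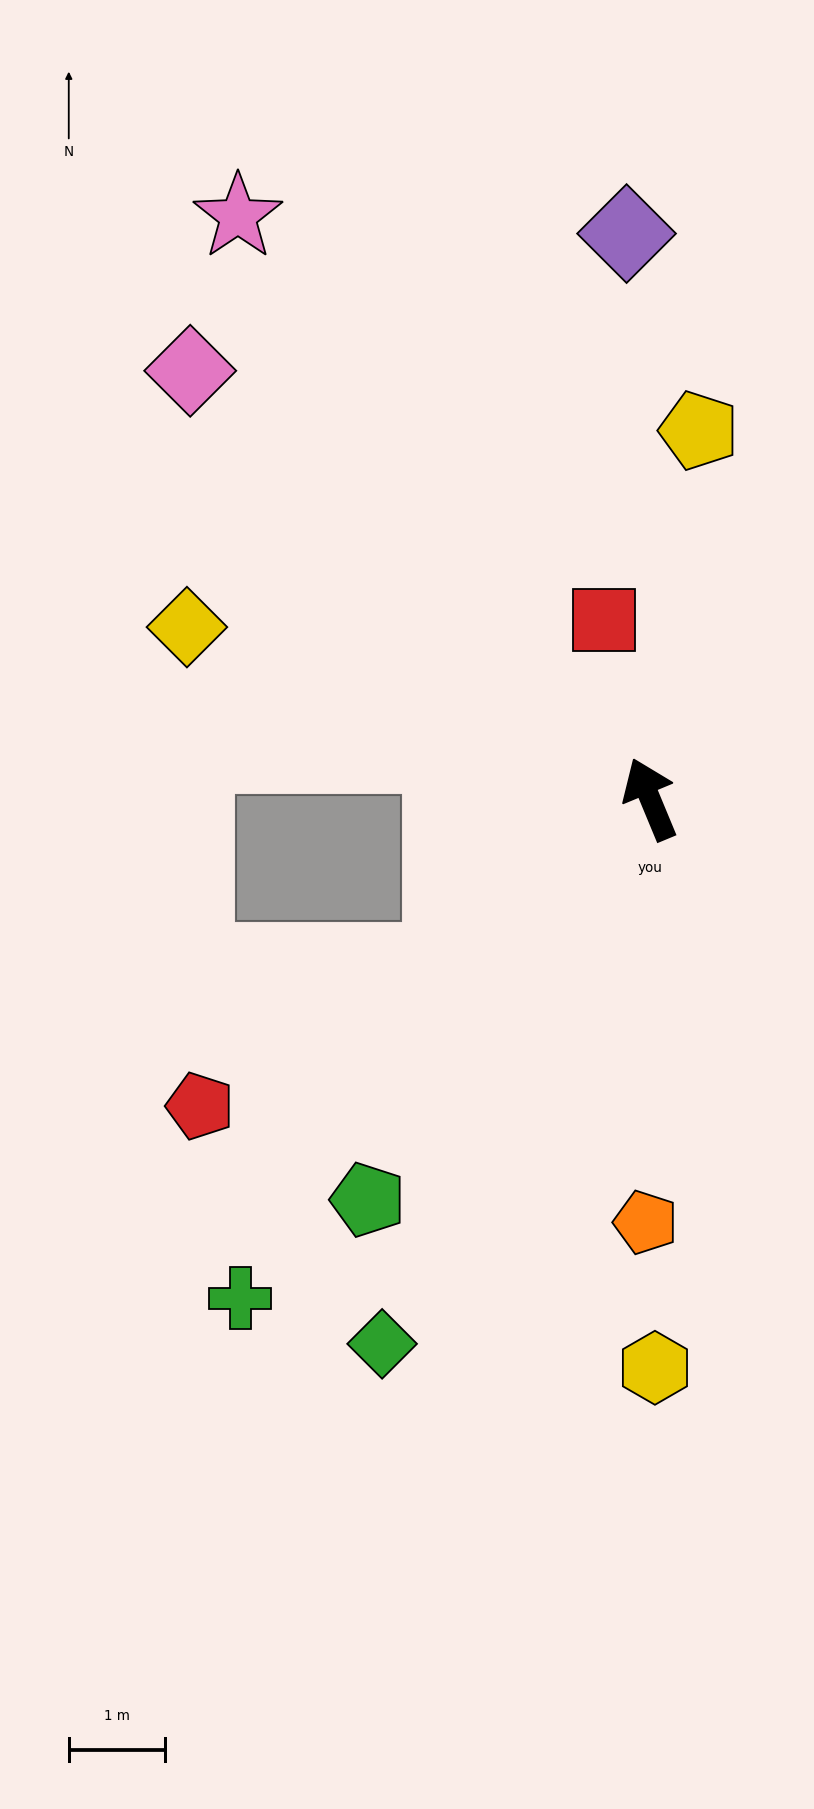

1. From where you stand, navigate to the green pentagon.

turn left 122°, forward 5.1 m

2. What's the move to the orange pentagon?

turn left 157°, forward 4.4 m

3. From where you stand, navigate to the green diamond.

turn left 131°, forward 6.3 m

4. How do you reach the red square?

turn right 8°, forward 1.9 m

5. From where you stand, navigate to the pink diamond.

turn left 24°, forward 6.5 m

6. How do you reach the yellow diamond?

turn left 47°, forward 5.1 m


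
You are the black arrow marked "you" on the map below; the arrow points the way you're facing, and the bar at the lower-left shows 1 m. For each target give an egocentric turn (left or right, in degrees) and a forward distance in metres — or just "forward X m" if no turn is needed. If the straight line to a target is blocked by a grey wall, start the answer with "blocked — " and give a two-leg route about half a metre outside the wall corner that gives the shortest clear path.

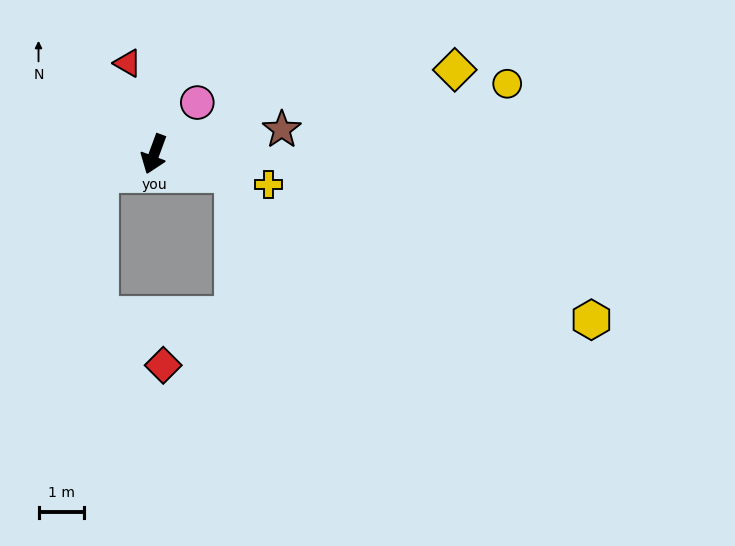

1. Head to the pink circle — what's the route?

turn left 160°, forward 1.5 m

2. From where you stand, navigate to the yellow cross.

turn left 95°, forward 2.6 m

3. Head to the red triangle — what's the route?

turn right 144°, forward 2.1 m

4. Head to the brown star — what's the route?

turn left 121°, forward 2.9 m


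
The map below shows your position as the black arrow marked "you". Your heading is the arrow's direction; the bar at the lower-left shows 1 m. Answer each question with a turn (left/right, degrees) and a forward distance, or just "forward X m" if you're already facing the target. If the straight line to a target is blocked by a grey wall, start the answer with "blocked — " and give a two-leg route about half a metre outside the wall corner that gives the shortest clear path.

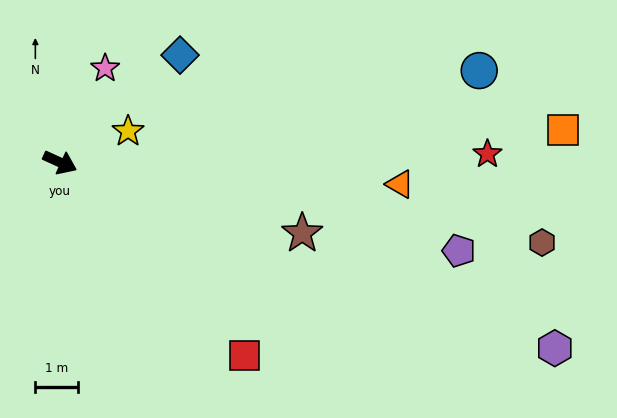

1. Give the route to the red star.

turn left 26°, forward 10.0 m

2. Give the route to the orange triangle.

turn left 21°, forward 7.9 m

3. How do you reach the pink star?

turn left 89°, forward 2.4 m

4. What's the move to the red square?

turn right 22°, forward 6.2 m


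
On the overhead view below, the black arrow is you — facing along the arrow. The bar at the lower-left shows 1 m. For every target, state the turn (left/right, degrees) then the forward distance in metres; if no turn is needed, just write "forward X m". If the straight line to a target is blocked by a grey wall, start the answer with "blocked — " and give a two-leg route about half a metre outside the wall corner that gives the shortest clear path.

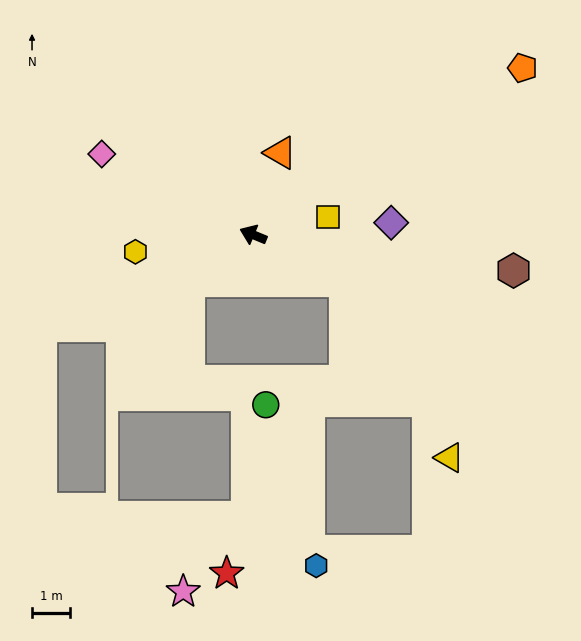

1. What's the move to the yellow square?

turn right 144°, forward 2.0 m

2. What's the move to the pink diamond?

turn right 6°, forward 4.5 m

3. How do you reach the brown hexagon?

turn right 165°, forward 7.0 m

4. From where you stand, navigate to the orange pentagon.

turn right 126°, forward 8.4 m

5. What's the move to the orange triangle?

turn right 86°, forward 2.3 m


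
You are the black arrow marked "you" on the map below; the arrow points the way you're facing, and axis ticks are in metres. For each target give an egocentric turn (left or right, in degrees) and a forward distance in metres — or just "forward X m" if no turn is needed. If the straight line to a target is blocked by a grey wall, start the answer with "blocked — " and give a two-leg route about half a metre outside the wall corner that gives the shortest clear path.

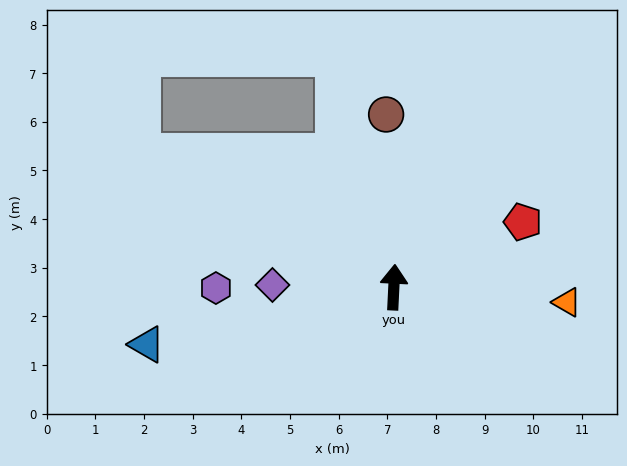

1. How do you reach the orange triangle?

turn right 92°, forward 3.6 m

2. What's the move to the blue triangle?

turn left 106°, forward 5.2 m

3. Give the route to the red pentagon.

turn right 60°, forward 3.0 m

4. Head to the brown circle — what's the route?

turn left 5°, forward 3.6 m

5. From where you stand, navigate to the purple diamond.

turn left 92°, forward 2.5 m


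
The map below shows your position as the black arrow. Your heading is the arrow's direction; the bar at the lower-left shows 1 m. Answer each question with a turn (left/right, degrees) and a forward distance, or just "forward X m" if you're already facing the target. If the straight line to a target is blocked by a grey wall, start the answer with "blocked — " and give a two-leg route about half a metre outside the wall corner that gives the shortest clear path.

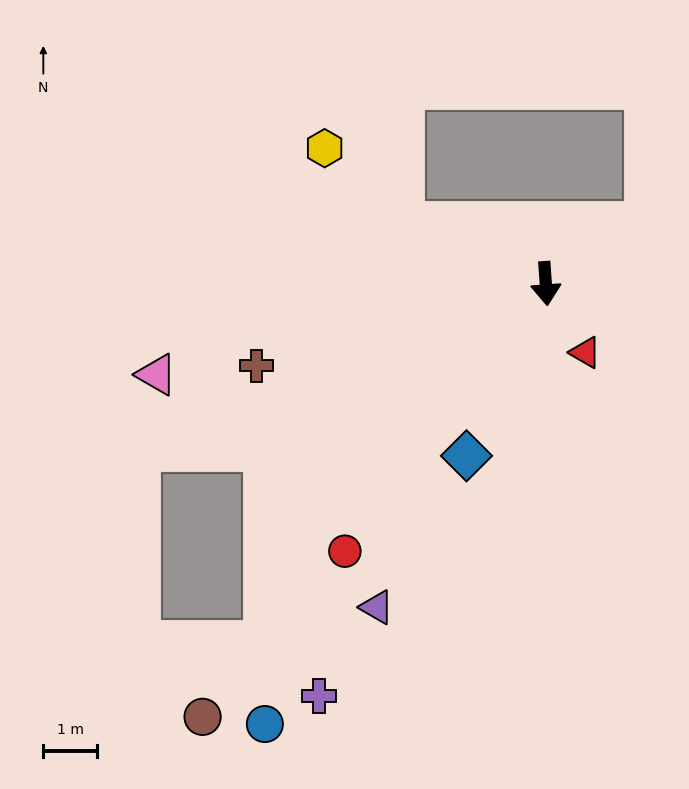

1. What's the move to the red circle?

turn right 41°, forward 6.2 m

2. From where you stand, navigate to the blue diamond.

turn right 29°, forward 3.5 m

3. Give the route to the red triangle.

turn left 26°, forward 1.5 m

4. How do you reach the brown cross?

turn right 78°, forward 5.6 m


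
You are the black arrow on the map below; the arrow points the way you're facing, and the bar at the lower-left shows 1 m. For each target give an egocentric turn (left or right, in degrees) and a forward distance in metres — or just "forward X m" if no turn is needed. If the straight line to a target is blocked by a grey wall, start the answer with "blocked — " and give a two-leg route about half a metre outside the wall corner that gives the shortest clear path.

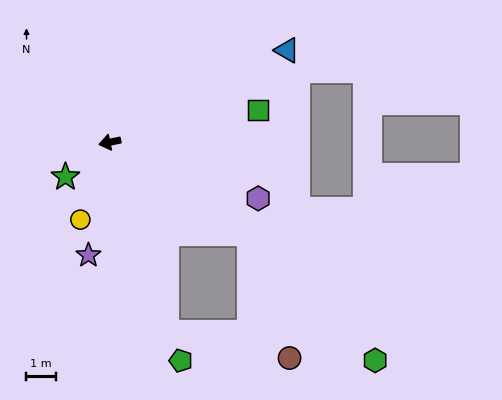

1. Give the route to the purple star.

turn left 68°, forward 3.9 m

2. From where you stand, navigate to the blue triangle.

turn right 164°, forward 6.8 m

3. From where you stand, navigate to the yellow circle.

turn left 57°, forward 2.8 m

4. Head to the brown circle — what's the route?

blocked — turn left 135°, forward 5.7 m, then turn right 39°, forward 4.5 m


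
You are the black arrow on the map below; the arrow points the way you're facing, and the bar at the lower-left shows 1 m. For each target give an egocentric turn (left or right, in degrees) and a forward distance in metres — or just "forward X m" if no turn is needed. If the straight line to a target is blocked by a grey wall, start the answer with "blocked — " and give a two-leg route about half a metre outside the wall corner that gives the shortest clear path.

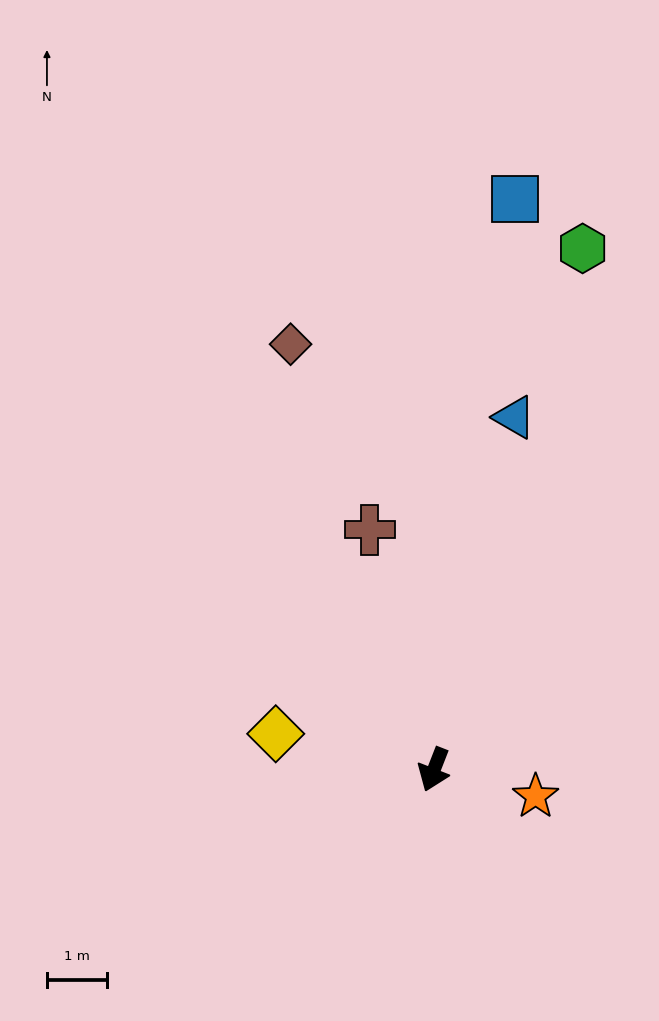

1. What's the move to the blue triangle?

turn right 172°, forward 6.0 m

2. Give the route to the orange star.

turn left 97°, forward 1.7 m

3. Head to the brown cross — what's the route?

turn right 144°, forward 4.1 m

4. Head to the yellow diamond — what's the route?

turn right 81°, forward 2.7 m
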